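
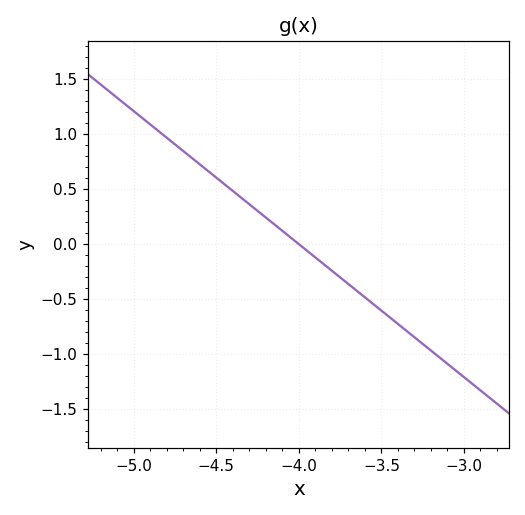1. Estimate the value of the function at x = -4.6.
0.726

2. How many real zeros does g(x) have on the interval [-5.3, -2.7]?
1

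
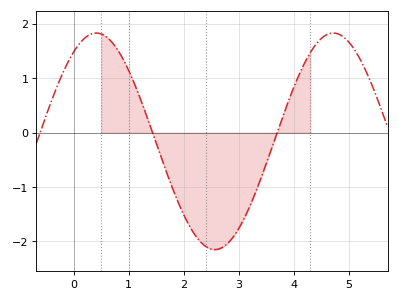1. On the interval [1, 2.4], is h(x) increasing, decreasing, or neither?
decreasing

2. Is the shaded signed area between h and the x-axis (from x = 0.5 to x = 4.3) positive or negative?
negative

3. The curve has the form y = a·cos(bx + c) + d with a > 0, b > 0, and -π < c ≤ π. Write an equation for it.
y = 1.99cos(1.46x - 0.602) - 0.16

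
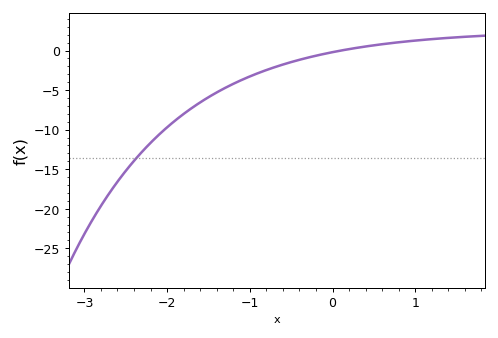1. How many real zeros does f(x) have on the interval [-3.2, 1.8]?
1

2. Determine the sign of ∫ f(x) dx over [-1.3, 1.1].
negative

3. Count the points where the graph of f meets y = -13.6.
1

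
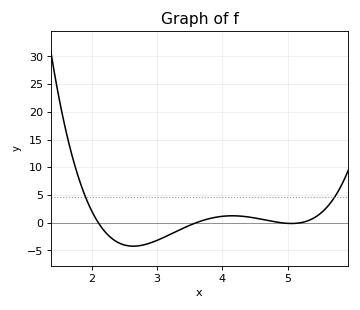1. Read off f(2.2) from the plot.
-1.6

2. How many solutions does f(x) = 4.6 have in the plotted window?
2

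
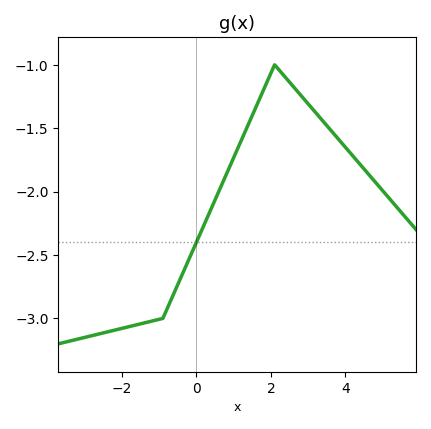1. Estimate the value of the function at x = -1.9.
-3.07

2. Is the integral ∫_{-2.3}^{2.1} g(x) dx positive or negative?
negative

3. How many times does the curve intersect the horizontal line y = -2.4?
1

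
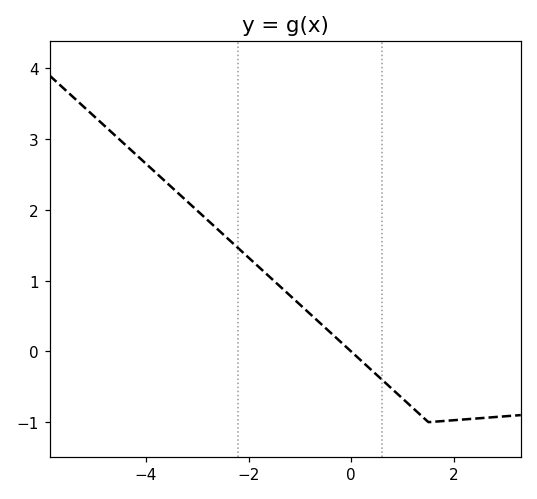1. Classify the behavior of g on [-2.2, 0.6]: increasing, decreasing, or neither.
decreasing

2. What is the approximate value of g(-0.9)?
0.595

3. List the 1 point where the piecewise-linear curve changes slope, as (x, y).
(1.5, -1)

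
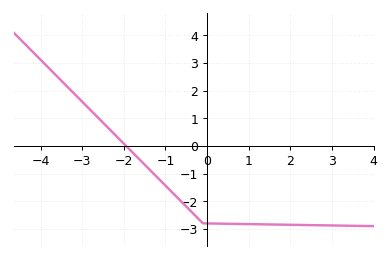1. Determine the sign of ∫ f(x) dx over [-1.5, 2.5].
negative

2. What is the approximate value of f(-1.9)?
-0.072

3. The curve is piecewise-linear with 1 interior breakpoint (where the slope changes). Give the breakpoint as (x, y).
(-0.1, -2.8)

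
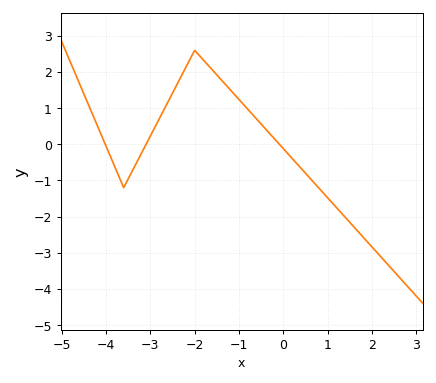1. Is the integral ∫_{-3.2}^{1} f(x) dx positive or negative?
positive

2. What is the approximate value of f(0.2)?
-0.4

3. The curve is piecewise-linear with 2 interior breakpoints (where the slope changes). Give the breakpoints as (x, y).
(-3.6, -1.2); (-2, 2.6)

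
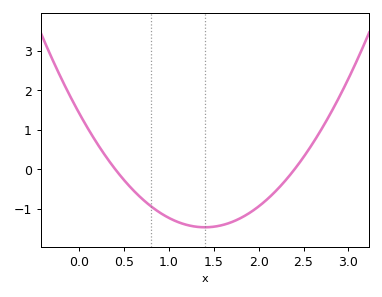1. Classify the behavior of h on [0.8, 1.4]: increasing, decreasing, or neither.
decreasing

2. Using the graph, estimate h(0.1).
1.01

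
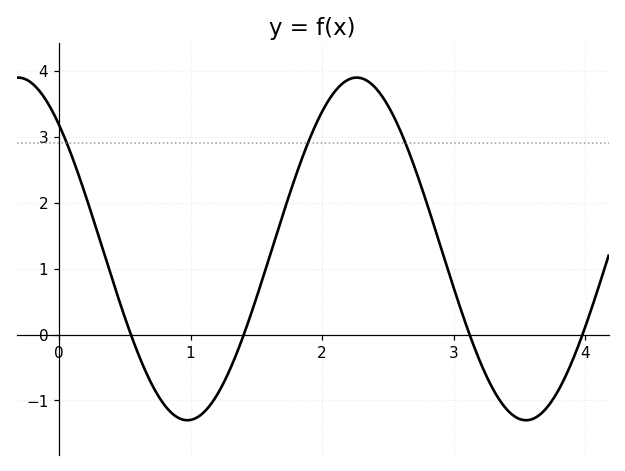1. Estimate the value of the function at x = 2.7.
2.6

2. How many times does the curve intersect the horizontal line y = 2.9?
3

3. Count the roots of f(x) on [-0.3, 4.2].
4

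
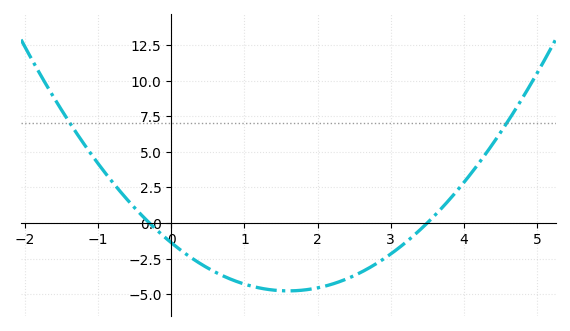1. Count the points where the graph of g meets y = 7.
2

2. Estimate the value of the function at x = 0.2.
-2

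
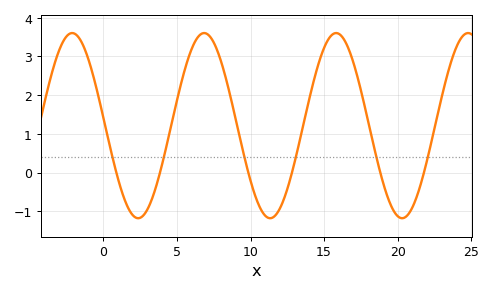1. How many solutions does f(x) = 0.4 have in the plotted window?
6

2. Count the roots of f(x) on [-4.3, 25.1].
6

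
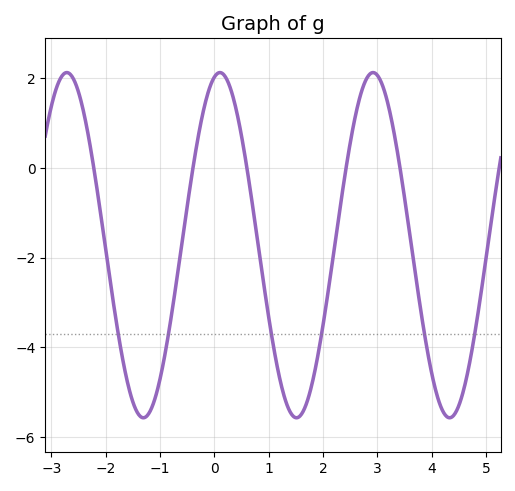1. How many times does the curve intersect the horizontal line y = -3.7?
6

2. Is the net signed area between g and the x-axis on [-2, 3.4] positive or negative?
negative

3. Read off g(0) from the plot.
2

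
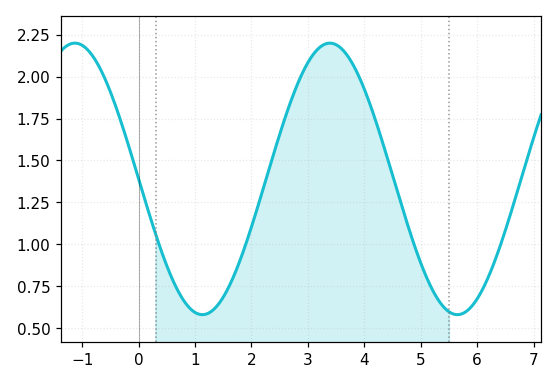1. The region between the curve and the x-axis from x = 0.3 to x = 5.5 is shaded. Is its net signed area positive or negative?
positive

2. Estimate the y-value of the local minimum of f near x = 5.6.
0.58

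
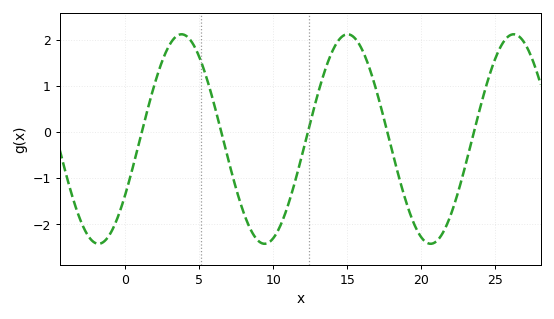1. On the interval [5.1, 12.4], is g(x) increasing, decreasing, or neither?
neither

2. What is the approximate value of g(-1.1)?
-2.2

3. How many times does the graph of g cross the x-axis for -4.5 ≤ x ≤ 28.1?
5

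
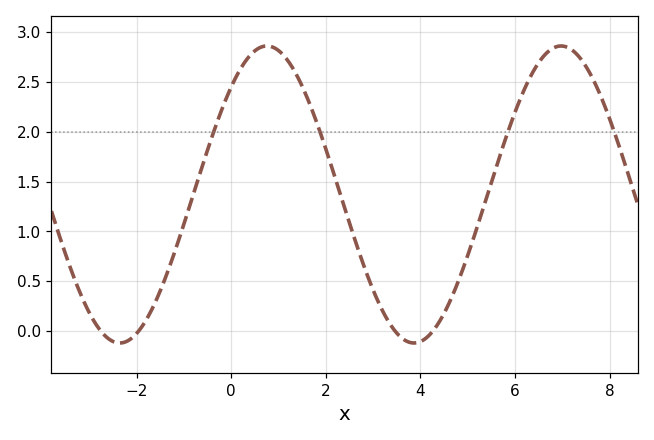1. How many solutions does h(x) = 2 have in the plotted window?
4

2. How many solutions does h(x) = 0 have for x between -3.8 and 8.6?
4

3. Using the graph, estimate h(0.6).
2.85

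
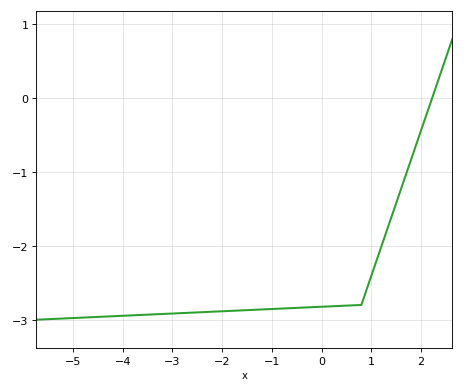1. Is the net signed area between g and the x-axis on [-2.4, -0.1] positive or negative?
negative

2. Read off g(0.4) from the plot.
-2.8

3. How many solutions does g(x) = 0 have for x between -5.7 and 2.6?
1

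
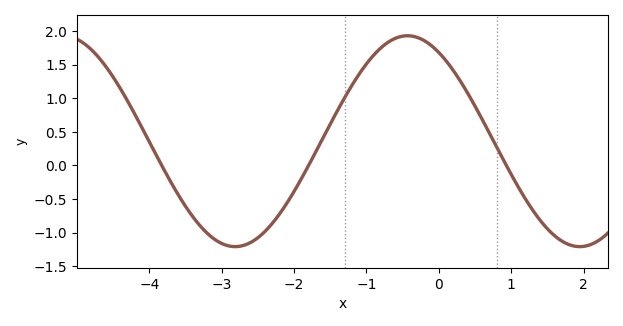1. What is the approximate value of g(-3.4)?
-0.75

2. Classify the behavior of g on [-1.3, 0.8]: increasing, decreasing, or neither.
neither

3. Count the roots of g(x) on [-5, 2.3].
3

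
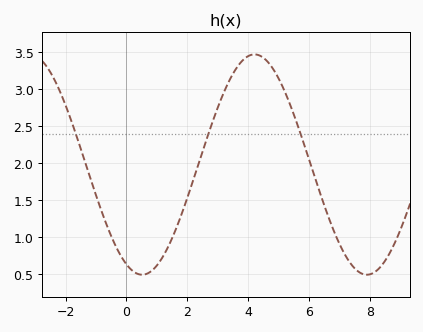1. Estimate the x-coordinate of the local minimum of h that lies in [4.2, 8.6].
8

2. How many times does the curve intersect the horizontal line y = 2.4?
3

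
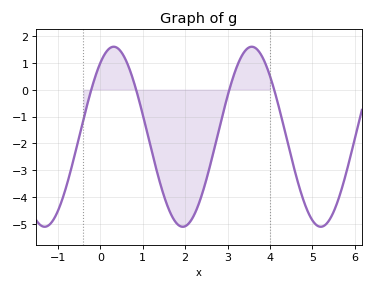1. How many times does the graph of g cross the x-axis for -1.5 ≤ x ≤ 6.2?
4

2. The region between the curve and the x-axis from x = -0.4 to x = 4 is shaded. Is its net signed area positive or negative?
negative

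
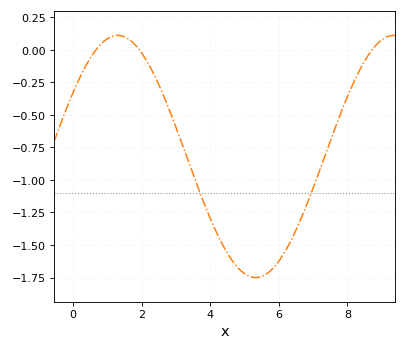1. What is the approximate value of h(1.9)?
0.009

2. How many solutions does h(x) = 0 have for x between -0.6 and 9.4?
3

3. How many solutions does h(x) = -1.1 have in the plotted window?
2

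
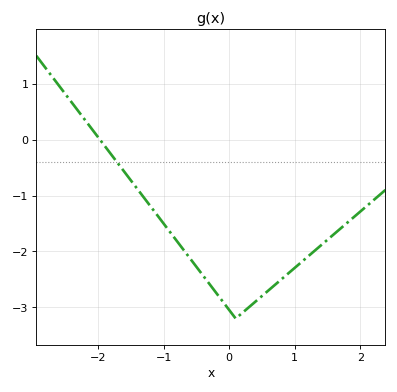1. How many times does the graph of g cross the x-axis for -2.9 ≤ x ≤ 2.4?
1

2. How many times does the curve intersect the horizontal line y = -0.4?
1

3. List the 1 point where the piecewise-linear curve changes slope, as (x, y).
(0.1, -3.2)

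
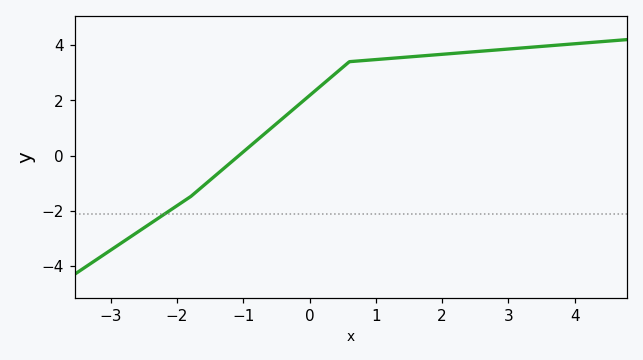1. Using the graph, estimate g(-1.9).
-1.6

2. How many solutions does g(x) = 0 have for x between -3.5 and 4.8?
1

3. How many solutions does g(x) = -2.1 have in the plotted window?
1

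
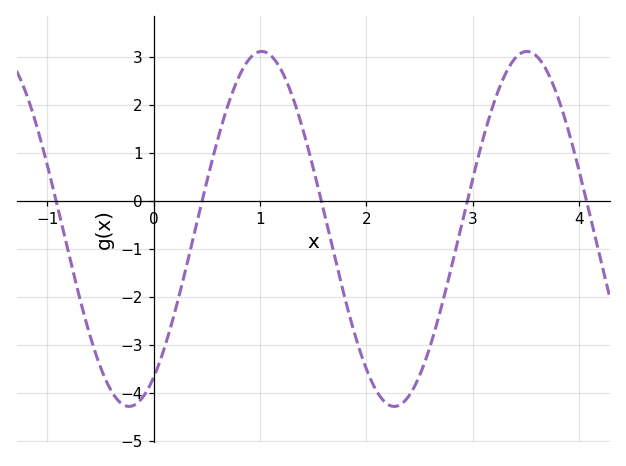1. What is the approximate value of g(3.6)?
3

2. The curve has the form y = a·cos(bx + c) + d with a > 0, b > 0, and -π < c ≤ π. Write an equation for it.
y = 3.7cos(2.5x - 2.6) - 0.59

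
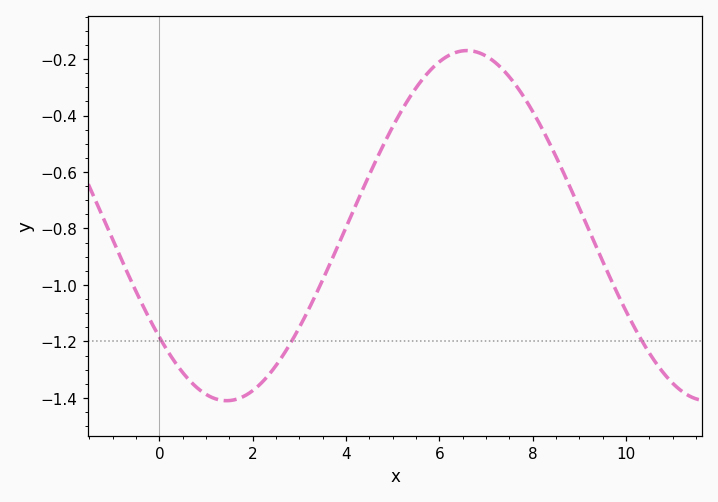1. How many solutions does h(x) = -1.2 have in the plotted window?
3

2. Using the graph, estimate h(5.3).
-0.36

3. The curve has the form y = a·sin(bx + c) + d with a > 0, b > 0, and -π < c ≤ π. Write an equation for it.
y = 0.62sin(0.61x - 2.5) - 0.79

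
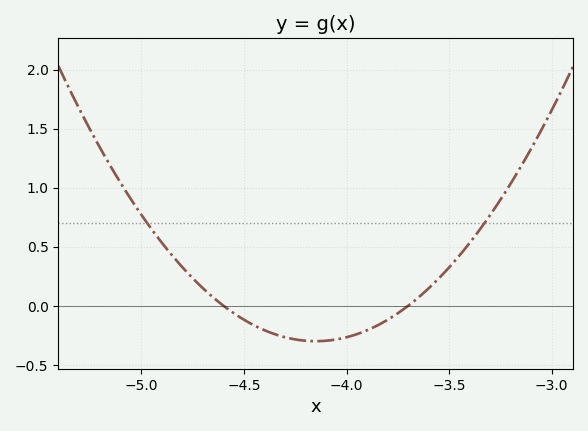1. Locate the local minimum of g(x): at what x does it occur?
-4.15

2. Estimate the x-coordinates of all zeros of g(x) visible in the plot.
-4.6, -3.7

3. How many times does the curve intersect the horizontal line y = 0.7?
2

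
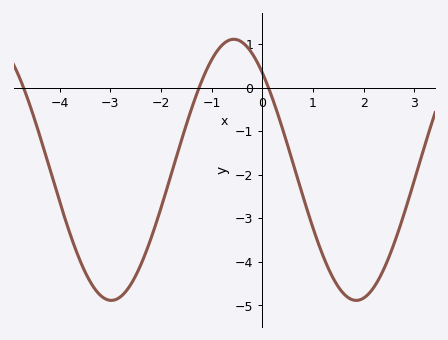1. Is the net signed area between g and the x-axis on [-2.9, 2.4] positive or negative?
negative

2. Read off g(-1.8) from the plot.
-2.01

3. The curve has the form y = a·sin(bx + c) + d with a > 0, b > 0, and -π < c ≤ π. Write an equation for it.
y = 3sin(1.3x + 2.3) - 1.89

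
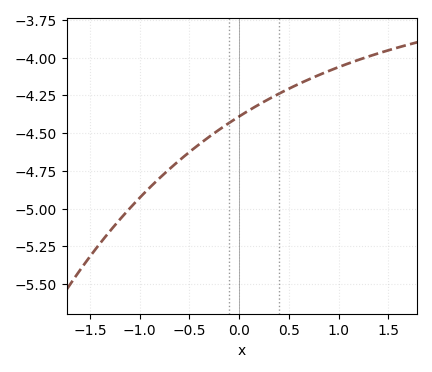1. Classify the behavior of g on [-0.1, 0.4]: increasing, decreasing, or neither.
increasing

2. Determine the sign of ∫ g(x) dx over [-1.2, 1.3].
negative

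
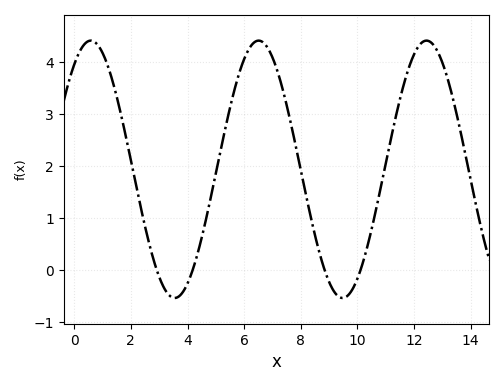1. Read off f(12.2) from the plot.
4.3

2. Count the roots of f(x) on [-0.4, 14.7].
4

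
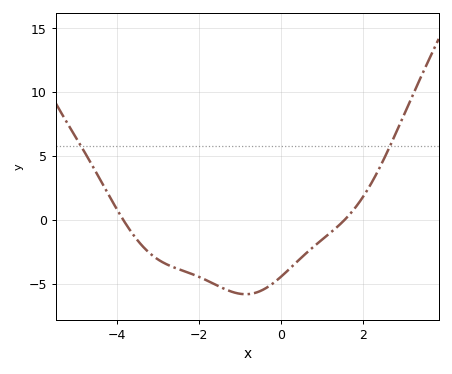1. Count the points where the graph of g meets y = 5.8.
2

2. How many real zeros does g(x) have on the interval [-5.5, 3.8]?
2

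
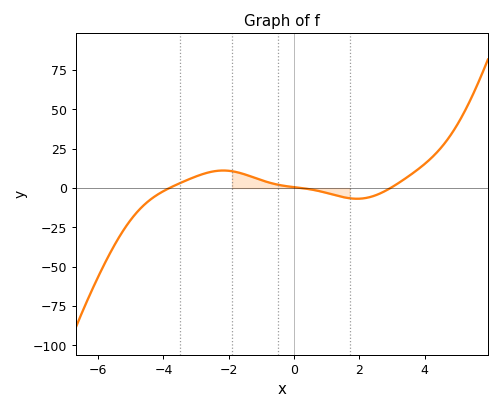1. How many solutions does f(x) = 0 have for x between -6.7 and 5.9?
3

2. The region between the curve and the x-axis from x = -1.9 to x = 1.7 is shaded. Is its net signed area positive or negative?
positive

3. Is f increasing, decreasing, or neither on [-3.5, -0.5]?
neither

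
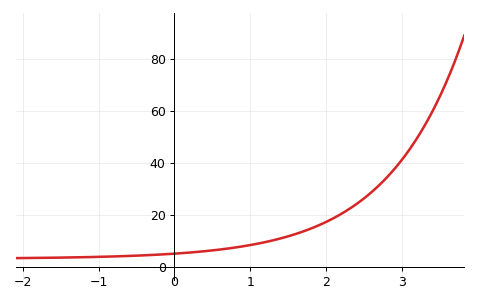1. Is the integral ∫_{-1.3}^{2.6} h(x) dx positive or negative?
positive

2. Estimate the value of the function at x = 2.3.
22.2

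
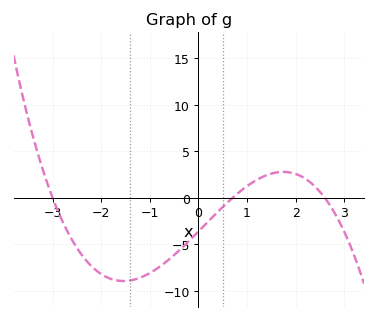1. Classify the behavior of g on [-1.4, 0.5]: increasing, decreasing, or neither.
increasing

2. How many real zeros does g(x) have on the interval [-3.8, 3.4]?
3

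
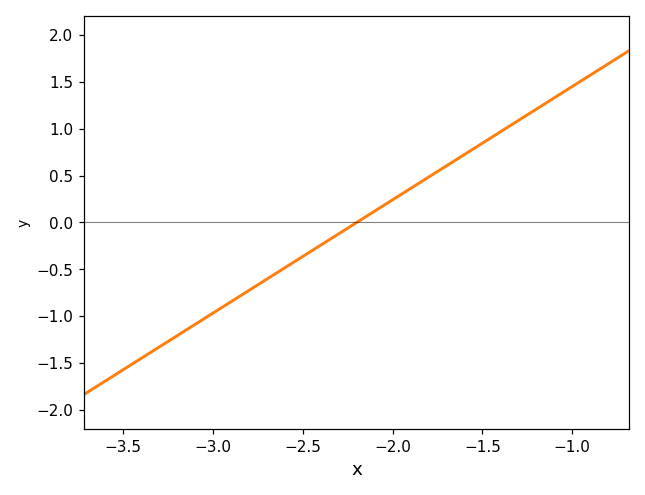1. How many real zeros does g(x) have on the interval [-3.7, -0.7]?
1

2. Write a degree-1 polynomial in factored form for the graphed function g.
y = 1.21(x + 2.2)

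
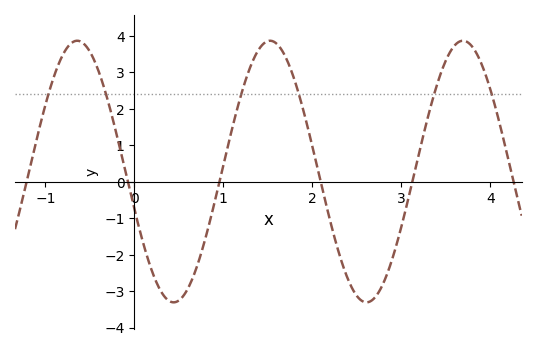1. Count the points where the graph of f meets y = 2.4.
6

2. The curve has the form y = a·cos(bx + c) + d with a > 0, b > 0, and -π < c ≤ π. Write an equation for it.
y = 3.59cos(2.9x + 1.86) + 0.28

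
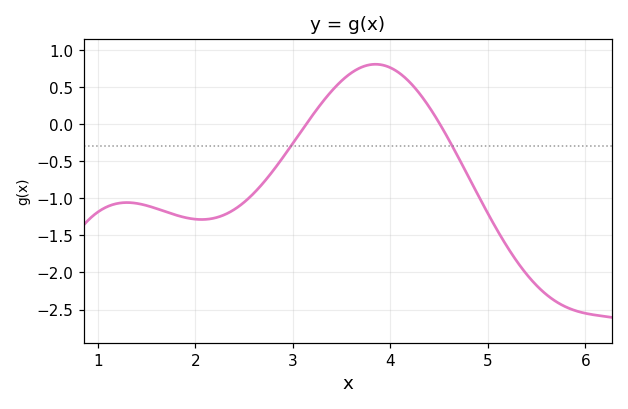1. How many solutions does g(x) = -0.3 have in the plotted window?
2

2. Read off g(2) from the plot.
-1.3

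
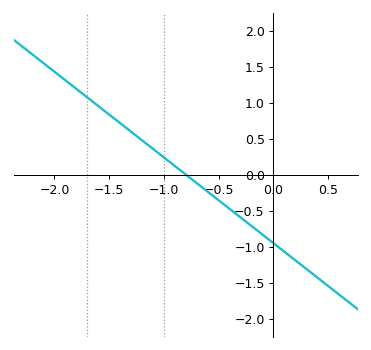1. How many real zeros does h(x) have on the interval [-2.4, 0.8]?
1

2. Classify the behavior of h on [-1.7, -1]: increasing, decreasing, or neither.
decreasing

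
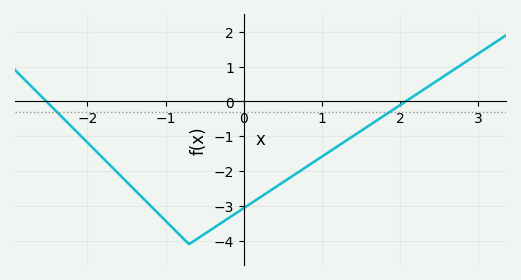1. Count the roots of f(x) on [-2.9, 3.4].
2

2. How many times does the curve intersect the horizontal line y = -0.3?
2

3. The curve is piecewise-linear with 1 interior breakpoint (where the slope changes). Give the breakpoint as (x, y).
(-0.7, -4.1)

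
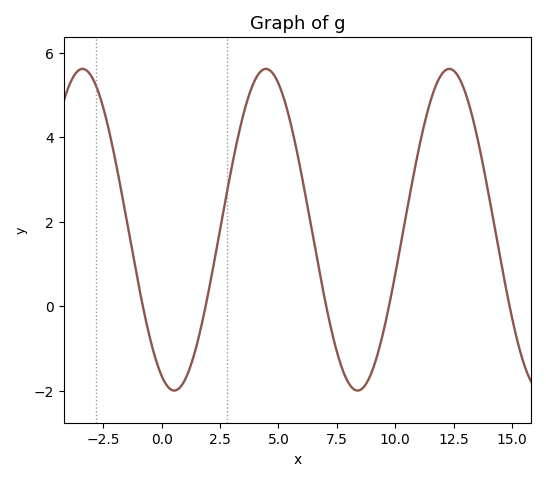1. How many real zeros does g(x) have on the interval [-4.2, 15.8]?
5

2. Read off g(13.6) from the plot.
3.79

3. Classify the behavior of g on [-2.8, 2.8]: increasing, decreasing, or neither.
neither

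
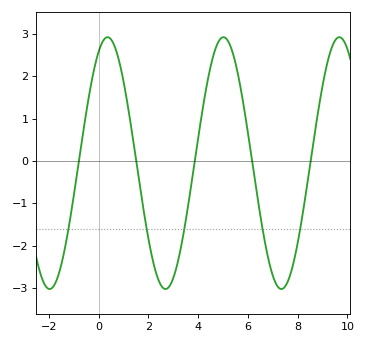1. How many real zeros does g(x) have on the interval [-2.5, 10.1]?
5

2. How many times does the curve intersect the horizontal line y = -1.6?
5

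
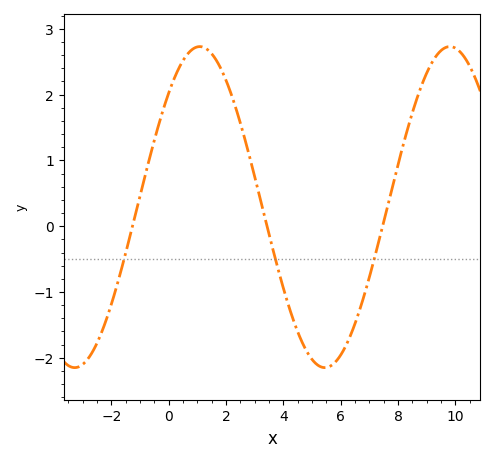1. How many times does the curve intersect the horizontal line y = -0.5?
3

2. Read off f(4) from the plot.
-0.9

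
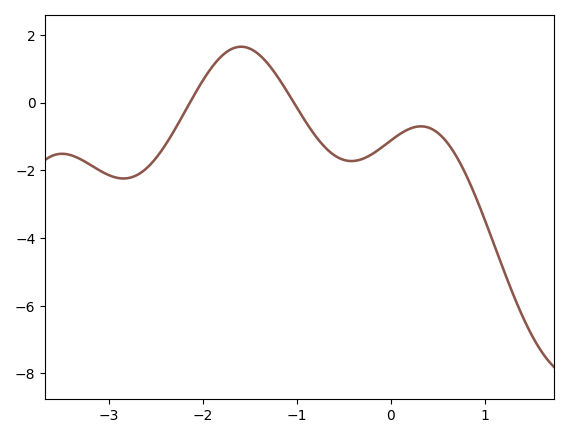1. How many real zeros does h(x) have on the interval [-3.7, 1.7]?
2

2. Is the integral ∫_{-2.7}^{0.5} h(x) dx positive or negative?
negative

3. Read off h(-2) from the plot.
0.6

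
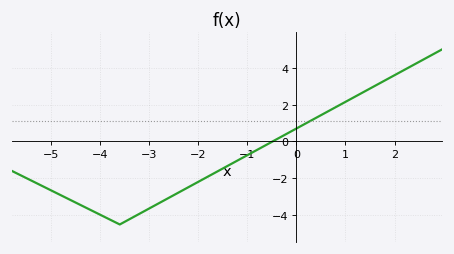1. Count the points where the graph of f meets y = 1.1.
1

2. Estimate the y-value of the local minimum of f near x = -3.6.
-4.4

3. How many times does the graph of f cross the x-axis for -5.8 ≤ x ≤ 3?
1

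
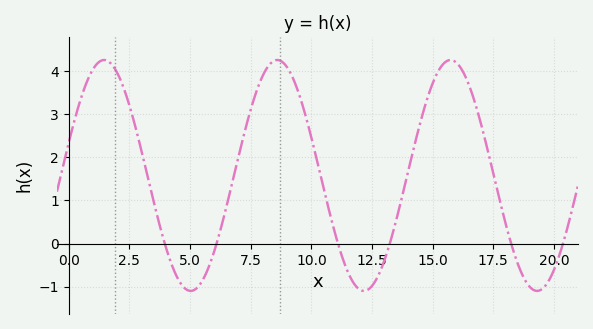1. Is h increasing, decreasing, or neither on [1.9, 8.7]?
neither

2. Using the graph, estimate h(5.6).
-0.8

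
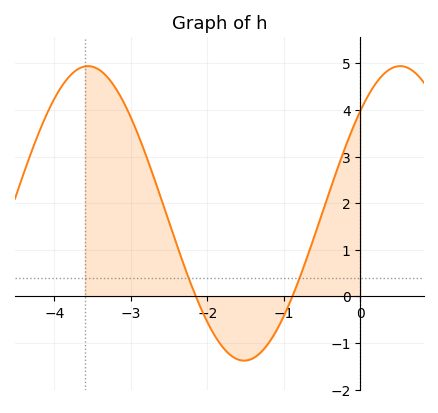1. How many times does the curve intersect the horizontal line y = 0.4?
2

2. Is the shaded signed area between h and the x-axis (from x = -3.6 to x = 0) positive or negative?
positive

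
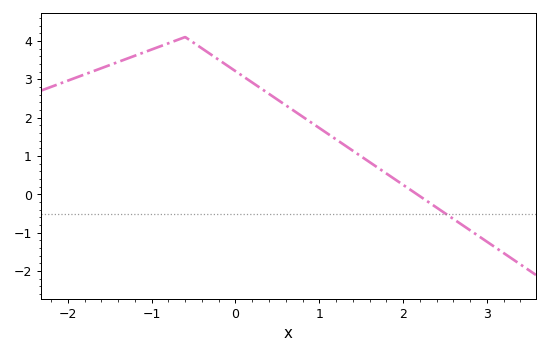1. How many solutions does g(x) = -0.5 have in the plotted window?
1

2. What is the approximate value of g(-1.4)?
3.5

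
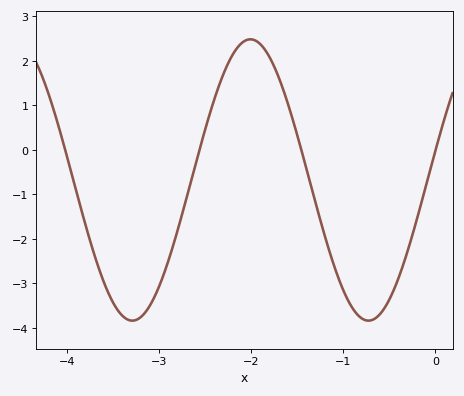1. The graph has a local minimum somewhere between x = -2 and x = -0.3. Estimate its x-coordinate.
-0.727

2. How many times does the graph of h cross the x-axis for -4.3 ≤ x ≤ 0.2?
4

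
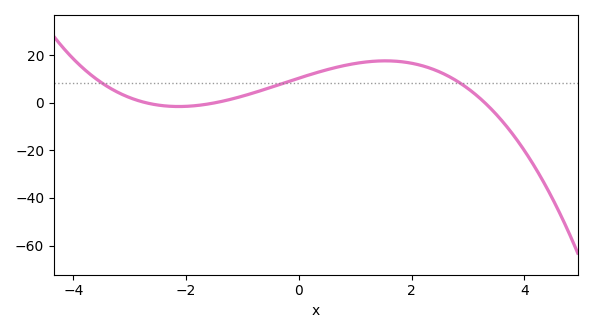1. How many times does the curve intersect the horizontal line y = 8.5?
3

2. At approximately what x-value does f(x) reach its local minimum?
-2.13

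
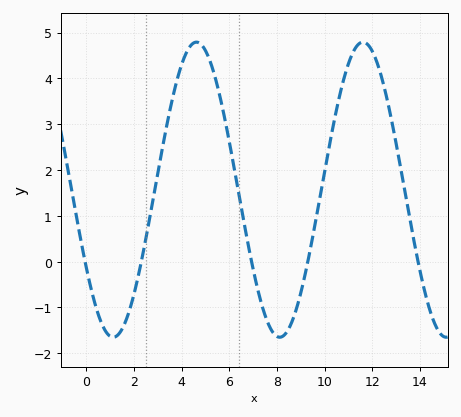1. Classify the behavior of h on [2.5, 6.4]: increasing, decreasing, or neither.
neither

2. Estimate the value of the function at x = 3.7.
3.74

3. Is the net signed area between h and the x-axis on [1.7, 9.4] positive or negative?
positive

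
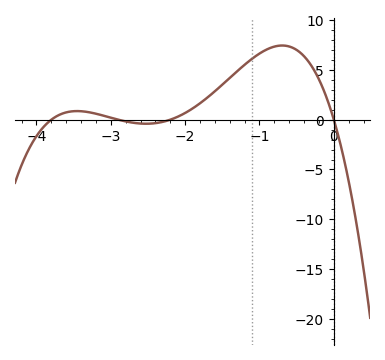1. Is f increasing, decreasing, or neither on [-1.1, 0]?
neither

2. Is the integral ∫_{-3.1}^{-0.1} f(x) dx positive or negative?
positive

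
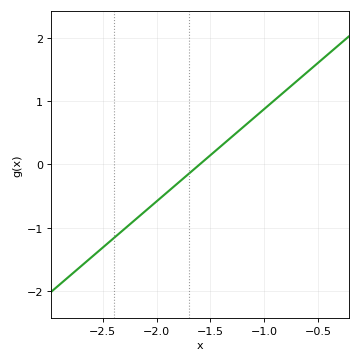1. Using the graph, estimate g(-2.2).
-0.876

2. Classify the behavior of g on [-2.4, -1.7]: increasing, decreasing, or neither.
increasing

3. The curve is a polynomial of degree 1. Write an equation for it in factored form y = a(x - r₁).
y = 1.46(x + 1.6)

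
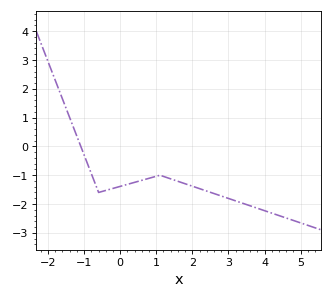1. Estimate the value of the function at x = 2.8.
-1.7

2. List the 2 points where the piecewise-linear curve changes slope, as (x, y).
(-0.6, -1.6); (1.1, -1)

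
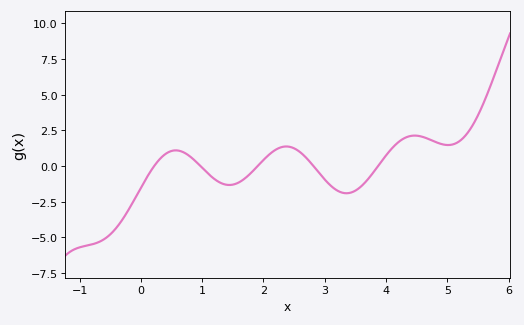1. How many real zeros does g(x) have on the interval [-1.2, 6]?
5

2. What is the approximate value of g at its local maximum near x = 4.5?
2.2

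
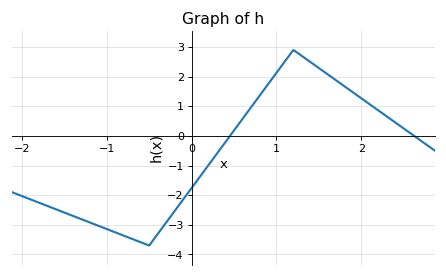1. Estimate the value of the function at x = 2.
1.3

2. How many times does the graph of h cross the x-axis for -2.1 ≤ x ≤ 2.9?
2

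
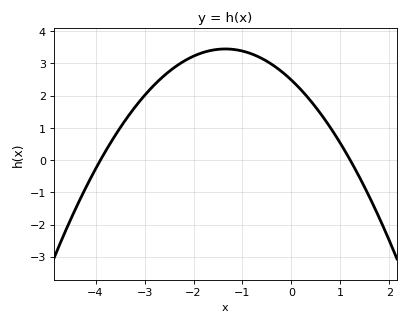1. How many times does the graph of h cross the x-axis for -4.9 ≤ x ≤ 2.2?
2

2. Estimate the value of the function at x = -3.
2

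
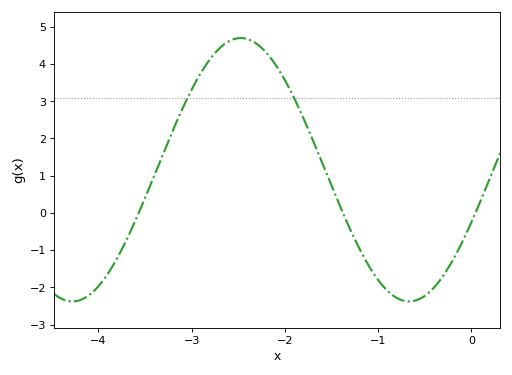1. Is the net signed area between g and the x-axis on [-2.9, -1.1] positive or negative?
positive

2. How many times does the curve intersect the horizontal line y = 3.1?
2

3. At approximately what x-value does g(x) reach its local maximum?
-2.5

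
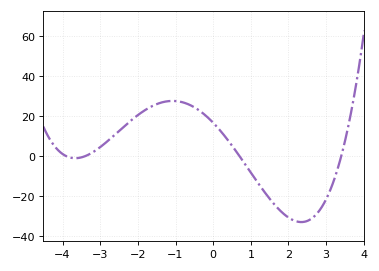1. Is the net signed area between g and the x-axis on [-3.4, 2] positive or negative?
positive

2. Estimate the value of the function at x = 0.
16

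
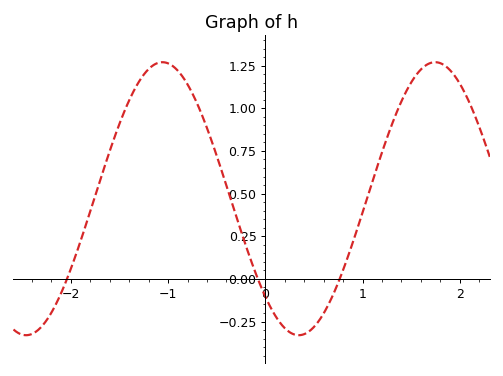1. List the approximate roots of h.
-2.04, -0.077, 0.765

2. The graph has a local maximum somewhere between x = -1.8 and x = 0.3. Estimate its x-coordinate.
-1.06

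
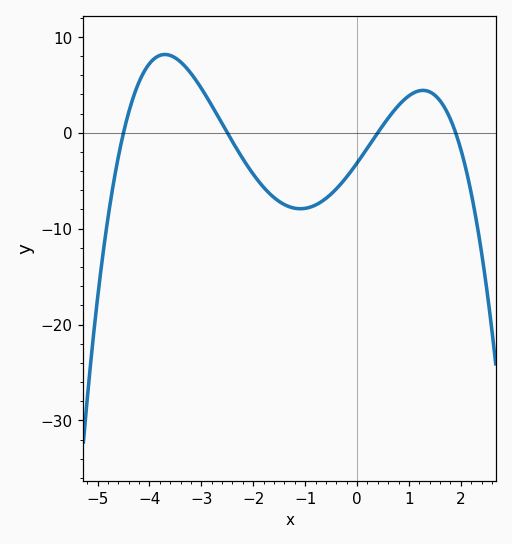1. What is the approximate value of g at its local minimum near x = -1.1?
-7.93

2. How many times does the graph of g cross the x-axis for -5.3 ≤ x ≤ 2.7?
4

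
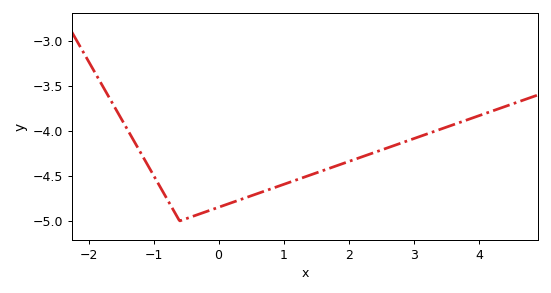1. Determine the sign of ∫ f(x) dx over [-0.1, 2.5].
negative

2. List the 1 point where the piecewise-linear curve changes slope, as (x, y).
(-0.6, -5)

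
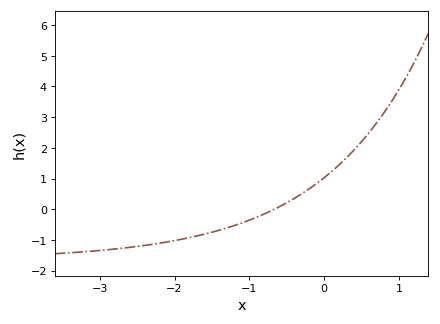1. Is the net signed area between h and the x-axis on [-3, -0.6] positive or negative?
negative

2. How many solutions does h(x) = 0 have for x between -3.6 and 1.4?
1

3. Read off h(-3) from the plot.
-1.34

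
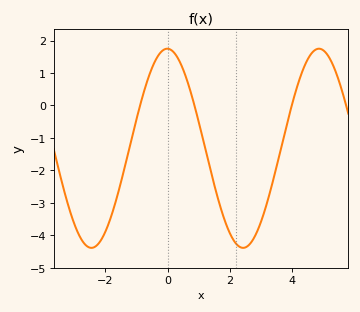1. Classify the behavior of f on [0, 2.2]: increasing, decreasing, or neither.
decreasing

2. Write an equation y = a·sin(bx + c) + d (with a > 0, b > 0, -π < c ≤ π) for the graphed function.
y = 3.07sin(1.29x + 1.59) - 1.32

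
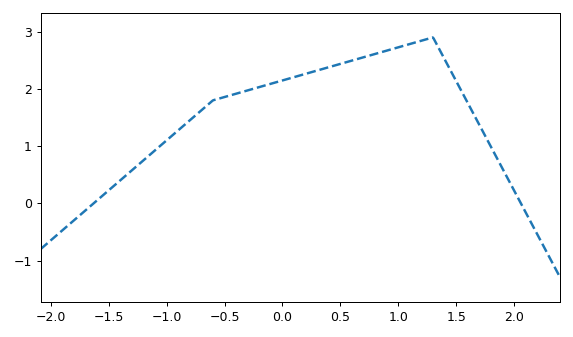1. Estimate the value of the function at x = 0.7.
2.55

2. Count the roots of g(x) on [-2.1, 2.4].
2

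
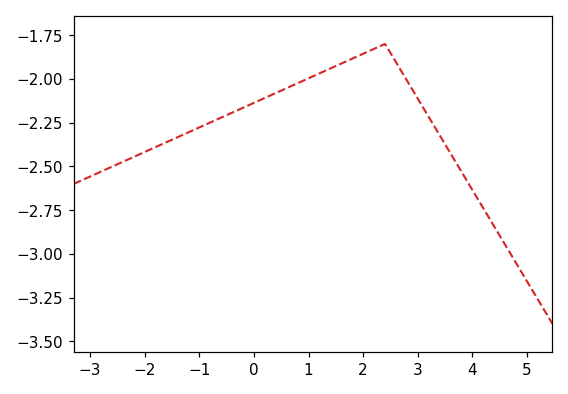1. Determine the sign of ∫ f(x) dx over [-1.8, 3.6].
negative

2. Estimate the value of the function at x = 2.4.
-1.8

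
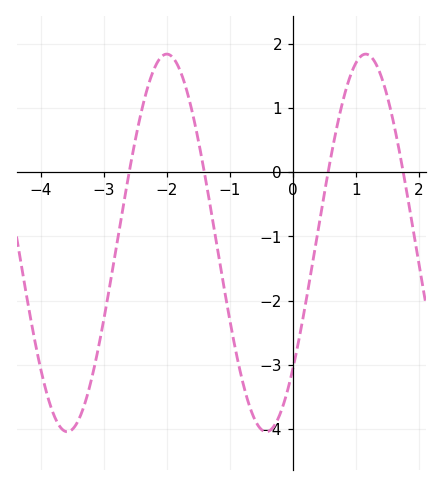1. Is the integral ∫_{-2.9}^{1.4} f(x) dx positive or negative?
negative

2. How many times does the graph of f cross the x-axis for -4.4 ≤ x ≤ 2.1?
4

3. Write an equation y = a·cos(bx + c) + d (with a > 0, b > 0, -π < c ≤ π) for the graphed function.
y = 2.94cos(1.99x - 2.3) - 1.1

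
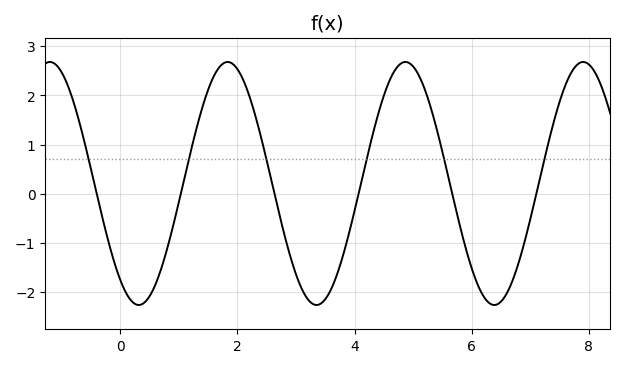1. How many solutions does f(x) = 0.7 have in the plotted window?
6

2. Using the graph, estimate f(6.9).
-0.985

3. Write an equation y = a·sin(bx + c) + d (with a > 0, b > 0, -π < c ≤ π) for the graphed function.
y = 2.47sin(2.07x - 2.22) + 0.21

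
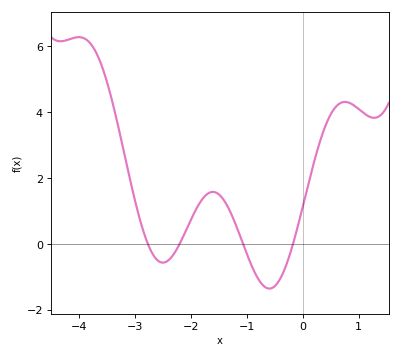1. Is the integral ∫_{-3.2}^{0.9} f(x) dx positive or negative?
positive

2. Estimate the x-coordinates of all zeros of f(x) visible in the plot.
-2.77, -2.2, -1.07, -0.177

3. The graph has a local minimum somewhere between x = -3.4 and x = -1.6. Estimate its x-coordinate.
-2.5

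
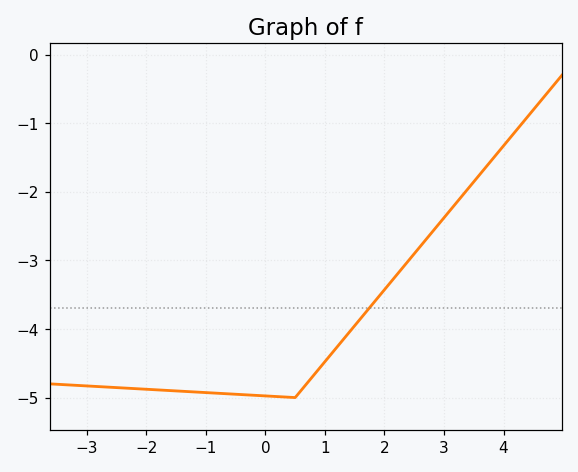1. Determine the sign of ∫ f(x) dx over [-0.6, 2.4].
negative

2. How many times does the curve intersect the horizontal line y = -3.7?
1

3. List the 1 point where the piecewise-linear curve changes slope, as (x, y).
(0.5, -5)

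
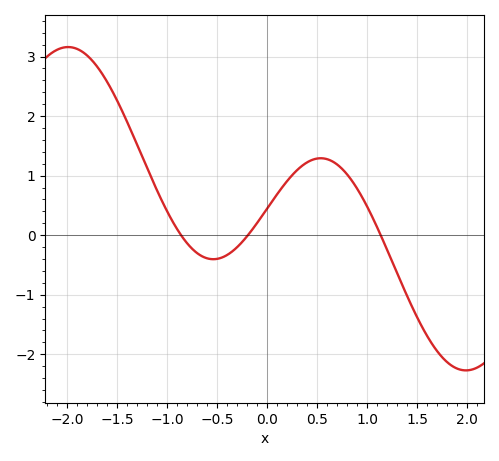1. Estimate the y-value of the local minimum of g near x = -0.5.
-0.4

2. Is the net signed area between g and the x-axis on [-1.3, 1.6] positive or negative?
positive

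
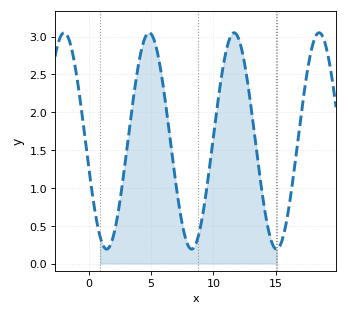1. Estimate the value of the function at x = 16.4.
1.1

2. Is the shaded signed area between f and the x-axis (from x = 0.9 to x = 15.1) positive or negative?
positive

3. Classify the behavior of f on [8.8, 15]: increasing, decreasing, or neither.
neither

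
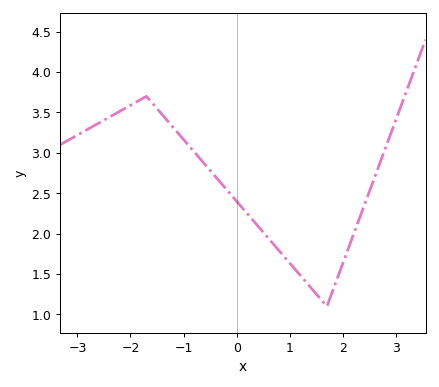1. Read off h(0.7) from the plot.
1.85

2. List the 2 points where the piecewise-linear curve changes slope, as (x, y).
(-1.7, 3.7); (1.7, 1.1)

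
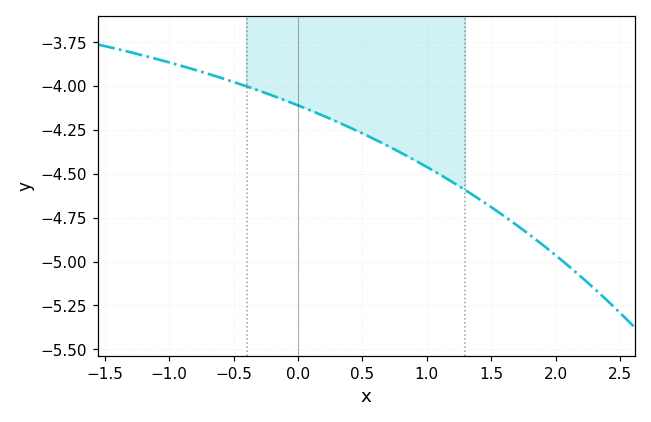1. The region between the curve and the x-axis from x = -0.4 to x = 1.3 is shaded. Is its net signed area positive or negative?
negative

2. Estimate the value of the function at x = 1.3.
-4.6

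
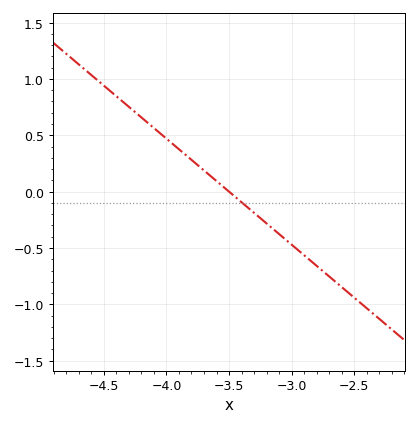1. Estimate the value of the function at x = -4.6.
1.05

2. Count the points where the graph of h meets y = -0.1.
1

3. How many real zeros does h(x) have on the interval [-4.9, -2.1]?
1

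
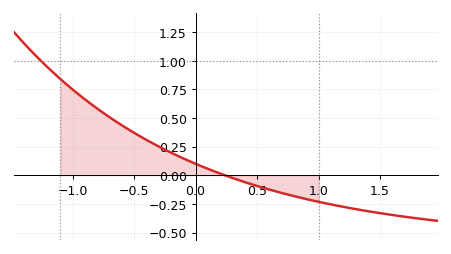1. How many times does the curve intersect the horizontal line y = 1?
1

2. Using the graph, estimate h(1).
-0.24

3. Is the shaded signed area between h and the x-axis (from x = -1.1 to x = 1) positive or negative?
positive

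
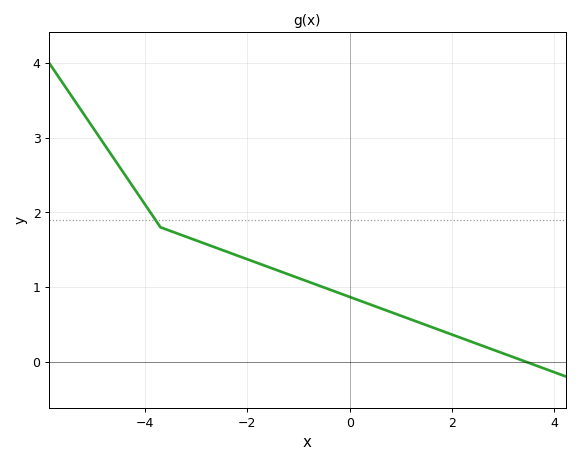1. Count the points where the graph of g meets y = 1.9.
1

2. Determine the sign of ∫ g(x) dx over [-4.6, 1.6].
positive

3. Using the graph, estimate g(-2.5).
1.5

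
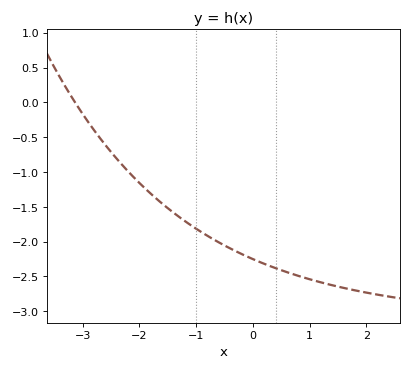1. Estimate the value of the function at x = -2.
-1.16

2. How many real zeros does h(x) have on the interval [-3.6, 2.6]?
1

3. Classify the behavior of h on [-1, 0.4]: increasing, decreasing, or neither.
decreasing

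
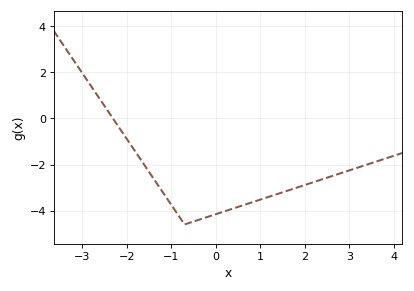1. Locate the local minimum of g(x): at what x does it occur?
-0.698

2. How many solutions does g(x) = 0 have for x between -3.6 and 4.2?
1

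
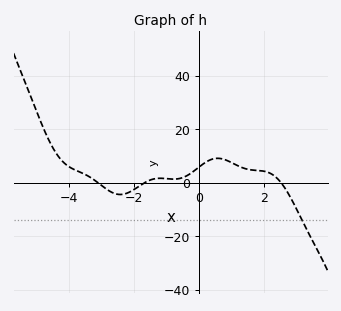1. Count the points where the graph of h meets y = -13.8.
1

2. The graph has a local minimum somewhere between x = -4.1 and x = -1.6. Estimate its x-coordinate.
-2.41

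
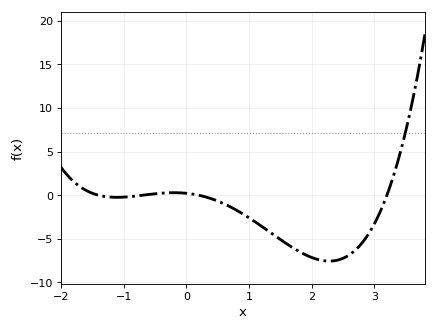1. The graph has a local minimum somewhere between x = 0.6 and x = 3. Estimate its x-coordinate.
2.28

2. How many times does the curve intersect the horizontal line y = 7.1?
1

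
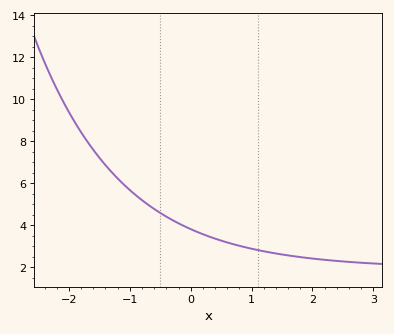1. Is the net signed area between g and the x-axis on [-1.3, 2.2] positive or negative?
positive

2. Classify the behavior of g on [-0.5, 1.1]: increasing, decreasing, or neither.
decreasing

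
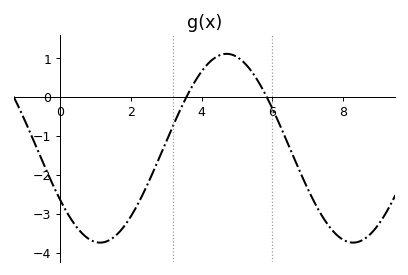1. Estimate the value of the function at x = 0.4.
-3.25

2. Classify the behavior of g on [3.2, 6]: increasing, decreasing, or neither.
neither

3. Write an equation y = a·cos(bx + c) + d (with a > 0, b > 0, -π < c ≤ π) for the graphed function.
y = 2.43cos(0.88x + 2.14) - 1.31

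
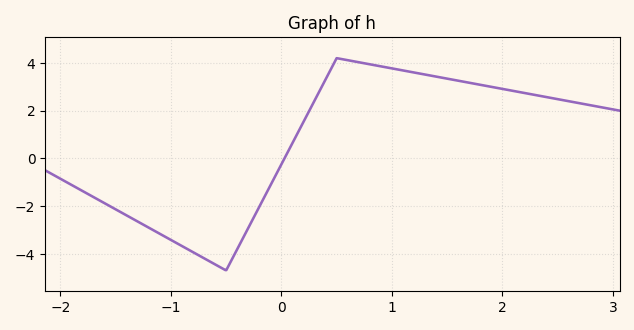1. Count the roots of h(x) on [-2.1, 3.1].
1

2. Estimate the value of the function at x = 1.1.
3.6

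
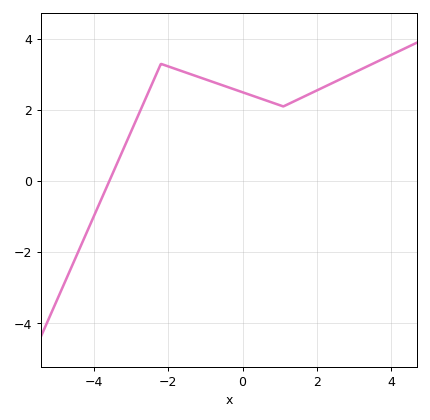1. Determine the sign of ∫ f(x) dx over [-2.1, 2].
positive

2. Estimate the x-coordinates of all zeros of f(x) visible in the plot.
-3.6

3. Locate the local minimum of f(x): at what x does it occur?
1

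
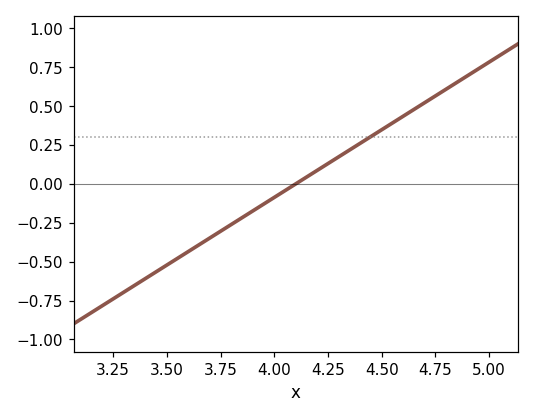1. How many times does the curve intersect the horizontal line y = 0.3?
1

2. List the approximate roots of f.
4.1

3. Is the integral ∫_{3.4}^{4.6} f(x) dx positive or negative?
negative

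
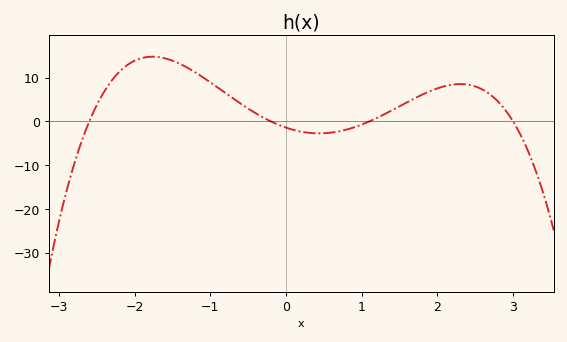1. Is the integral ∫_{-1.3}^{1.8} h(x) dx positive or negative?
positive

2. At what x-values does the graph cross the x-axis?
-2.6, -0.2, 1.1, 3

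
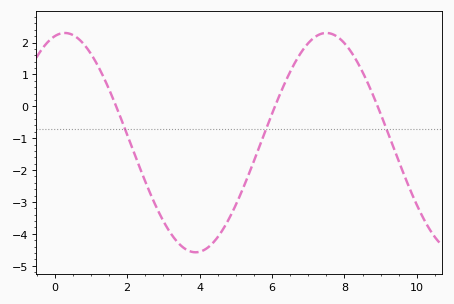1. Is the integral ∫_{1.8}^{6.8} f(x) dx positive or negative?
negative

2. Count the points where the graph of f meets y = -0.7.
3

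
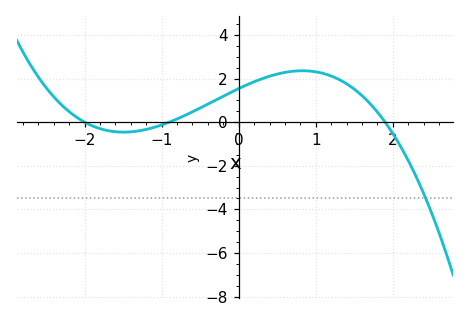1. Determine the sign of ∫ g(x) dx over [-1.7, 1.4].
positive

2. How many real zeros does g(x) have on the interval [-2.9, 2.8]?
3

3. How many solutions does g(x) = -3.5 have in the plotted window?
1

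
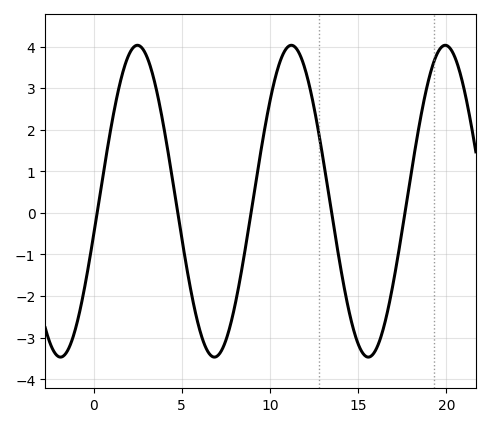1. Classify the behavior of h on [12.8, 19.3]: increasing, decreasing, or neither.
neither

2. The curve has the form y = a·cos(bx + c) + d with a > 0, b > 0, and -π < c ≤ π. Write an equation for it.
y = 3.75cos(0.72x - 1.79) + 0.28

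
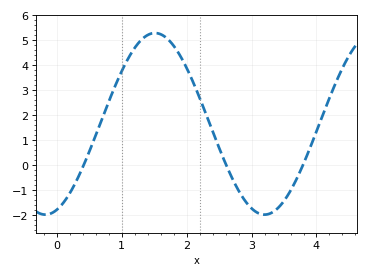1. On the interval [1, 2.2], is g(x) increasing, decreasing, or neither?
neither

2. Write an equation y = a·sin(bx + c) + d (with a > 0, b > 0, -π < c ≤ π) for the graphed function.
y = 3.63sin(1.86x - 1.24) + 1.66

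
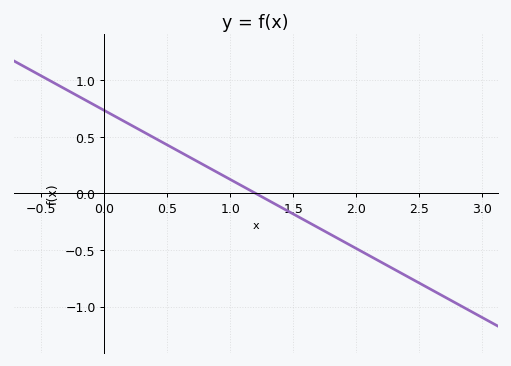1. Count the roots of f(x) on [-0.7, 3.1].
1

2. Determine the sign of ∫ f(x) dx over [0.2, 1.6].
positive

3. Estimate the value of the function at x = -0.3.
0.9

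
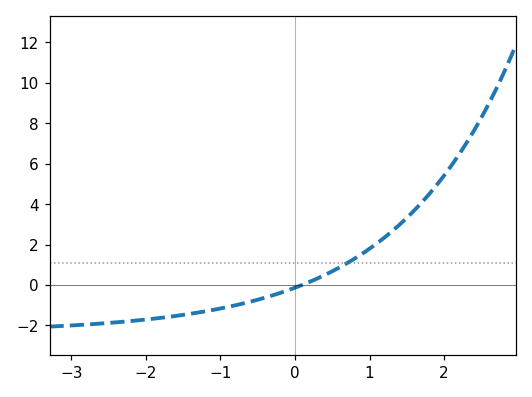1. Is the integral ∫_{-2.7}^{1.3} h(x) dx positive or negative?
negative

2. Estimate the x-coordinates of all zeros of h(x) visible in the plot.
0.1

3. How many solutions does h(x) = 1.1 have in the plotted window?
1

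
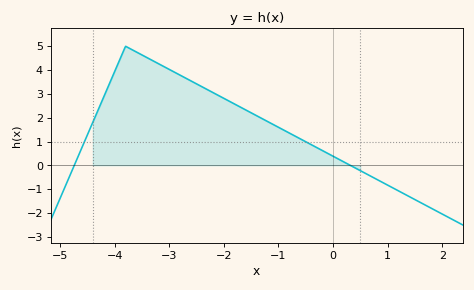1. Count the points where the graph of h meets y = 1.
2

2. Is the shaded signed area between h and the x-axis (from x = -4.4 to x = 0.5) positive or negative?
positive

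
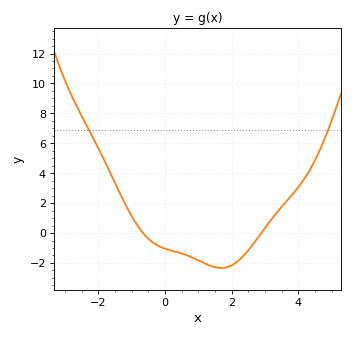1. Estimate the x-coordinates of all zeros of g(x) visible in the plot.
-0.66, 2.89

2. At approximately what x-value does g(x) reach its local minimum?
1.68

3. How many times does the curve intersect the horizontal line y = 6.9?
2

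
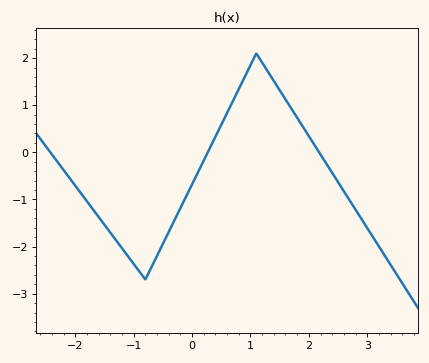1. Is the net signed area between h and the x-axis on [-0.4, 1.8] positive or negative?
positive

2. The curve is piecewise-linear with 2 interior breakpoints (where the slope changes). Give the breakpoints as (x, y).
(-0.8, -2.7); (1.1, 2.1)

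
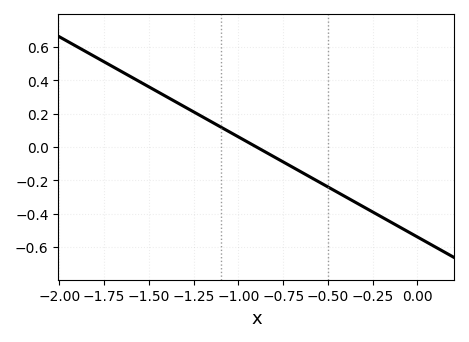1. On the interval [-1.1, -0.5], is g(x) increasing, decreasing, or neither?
decreasing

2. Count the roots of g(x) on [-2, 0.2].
1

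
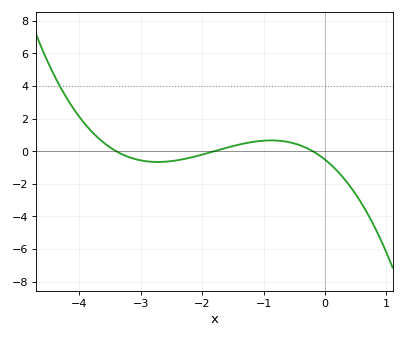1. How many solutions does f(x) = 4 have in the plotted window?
1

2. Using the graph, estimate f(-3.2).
-0.4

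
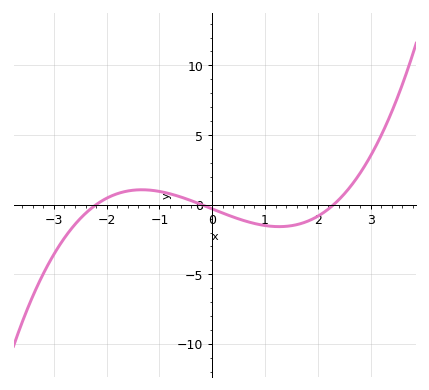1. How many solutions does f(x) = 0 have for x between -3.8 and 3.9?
3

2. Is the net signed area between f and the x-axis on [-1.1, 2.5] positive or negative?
negative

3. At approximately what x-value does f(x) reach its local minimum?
1.2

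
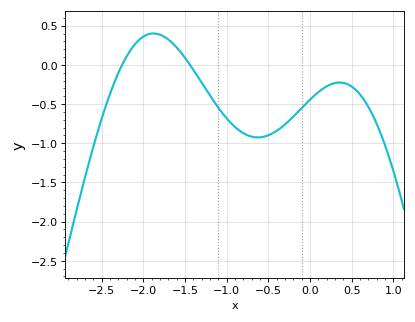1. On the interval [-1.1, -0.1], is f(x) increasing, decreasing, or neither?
neither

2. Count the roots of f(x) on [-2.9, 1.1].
2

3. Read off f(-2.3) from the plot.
-0.1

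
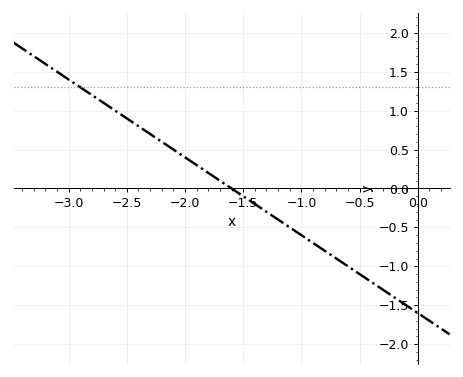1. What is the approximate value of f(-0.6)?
-1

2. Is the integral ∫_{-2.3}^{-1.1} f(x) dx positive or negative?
positive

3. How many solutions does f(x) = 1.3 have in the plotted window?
1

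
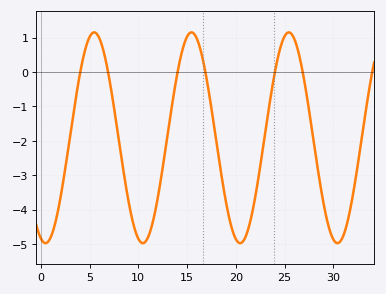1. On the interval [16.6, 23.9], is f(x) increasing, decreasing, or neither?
neither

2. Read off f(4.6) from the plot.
0.693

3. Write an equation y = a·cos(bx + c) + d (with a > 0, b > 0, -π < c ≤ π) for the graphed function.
y = 3.06cos(0.63x + 2.83) - 1.91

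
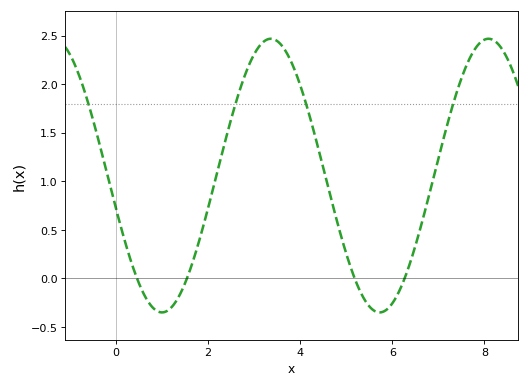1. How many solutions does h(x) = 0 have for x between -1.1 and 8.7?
4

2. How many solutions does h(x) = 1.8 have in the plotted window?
4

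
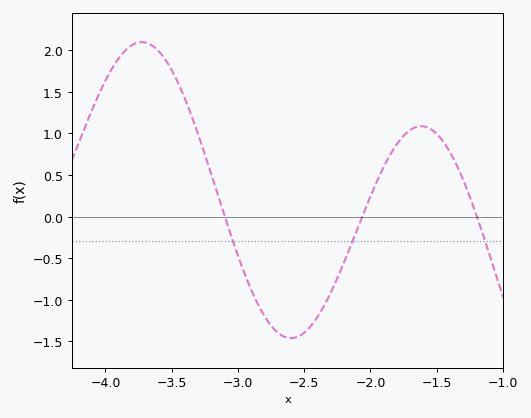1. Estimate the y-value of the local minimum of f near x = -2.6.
-1.45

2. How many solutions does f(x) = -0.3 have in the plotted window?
3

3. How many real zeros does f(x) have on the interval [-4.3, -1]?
3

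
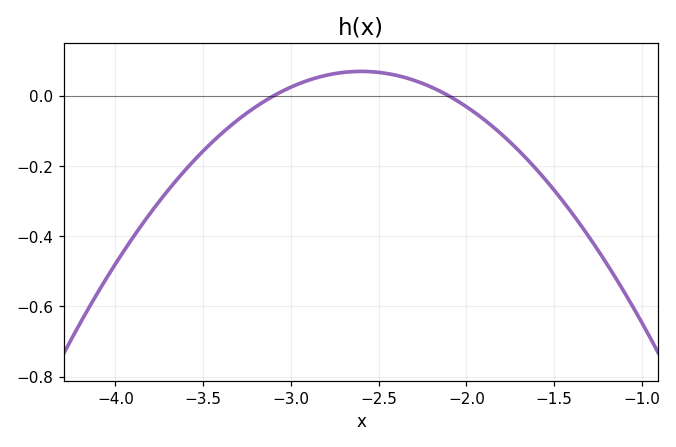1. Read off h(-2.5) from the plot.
0.067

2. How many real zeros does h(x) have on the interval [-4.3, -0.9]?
2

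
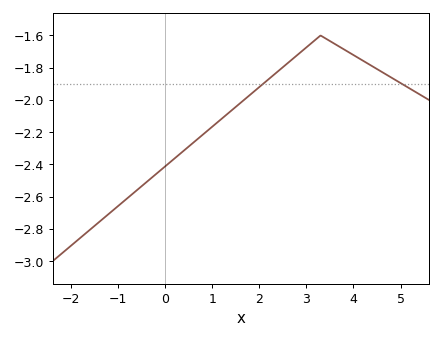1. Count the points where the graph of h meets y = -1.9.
2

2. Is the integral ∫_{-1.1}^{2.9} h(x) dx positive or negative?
negative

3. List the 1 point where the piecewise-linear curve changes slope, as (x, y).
(3.3, -1.6)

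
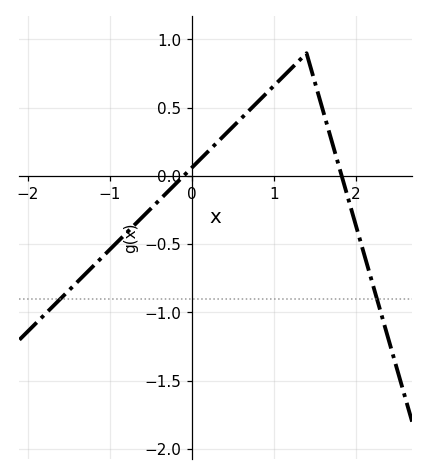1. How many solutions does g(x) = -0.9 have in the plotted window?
2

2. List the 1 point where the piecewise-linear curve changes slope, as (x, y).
(1.4, 0.9)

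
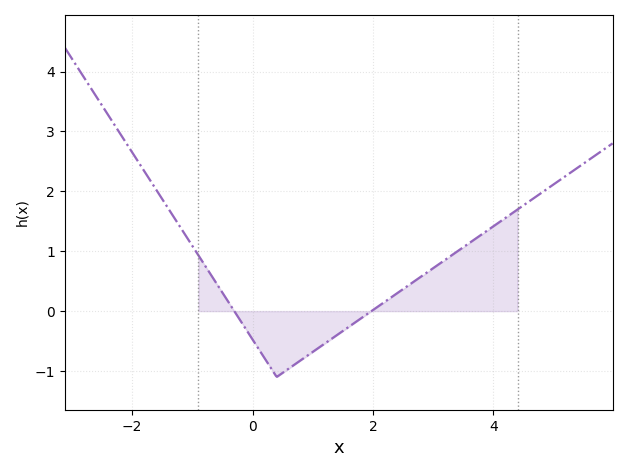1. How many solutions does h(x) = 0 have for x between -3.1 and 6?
2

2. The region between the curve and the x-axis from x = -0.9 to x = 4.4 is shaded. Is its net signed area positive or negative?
positive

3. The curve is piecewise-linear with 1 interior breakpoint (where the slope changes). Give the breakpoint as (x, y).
(0.4, -1.1)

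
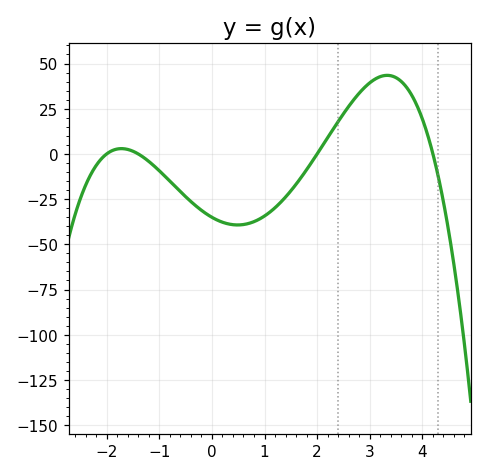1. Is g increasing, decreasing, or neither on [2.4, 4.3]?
neither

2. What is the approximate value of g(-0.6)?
-20.8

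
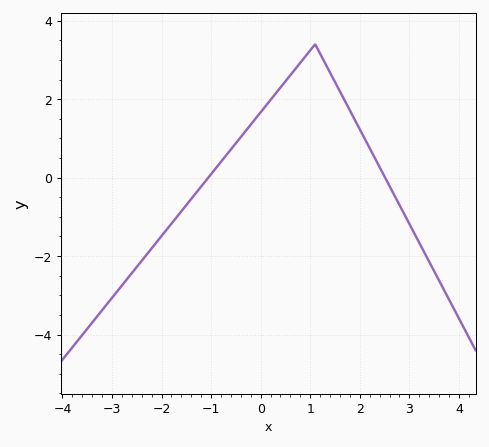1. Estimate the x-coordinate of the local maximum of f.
1.2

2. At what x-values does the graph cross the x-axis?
-1, 2.6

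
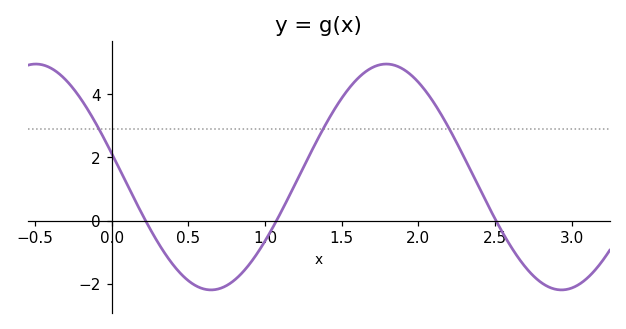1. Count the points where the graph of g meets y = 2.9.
3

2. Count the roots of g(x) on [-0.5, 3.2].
3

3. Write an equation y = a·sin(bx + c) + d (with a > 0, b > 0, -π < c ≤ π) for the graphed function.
y = 3.58sin(2.8x + 2.9) + 1.38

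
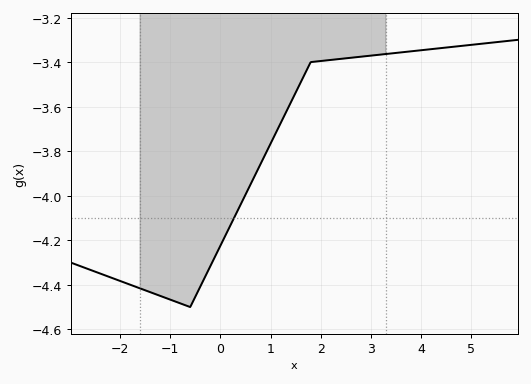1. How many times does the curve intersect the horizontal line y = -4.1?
1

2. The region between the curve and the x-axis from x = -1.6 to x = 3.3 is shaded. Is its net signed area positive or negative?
negative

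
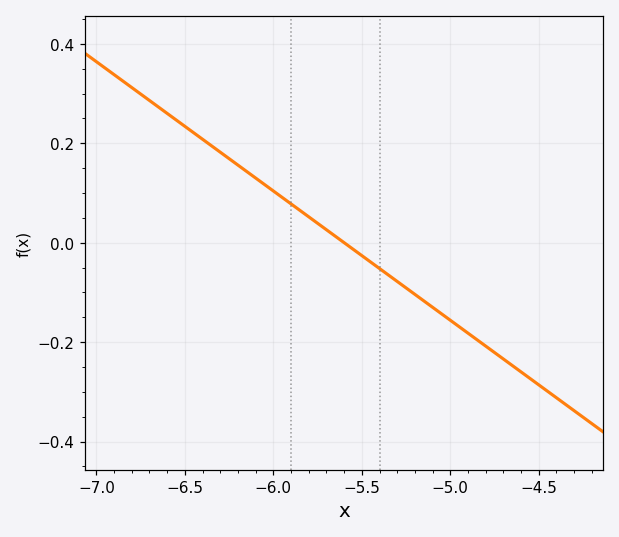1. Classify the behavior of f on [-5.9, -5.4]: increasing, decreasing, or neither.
decreasing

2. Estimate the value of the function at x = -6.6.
0.26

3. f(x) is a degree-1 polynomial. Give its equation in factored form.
y = -0.26(x + 5.6)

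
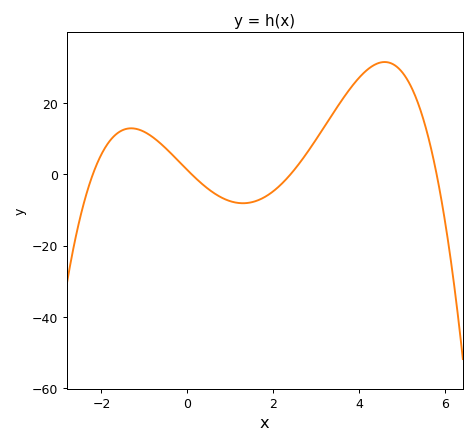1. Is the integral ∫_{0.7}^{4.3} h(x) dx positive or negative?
positive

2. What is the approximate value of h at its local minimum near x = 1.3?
-8.11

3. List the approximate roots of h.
-2.2, 0.1, 2.4, 5.8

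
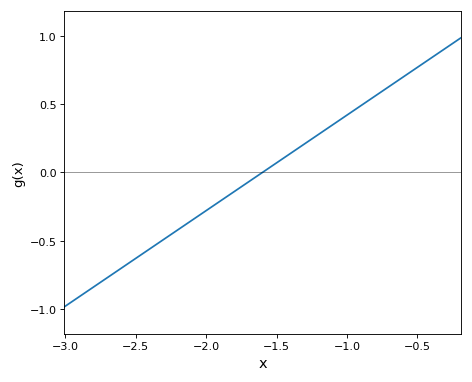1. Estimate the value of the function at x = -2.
-0.3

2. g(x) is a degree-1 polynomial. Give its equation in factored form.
y = 0.7(x + 1.6)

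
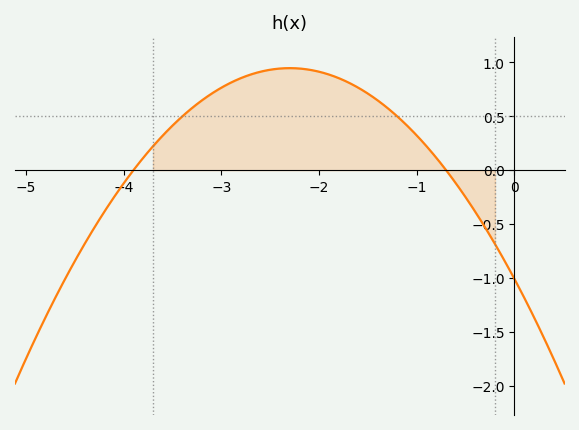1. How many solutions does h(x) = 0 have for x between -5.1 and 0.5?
2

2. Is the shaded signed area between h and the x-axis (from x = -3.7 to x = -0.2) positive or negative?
positive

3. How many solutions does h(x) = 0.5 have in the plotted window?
2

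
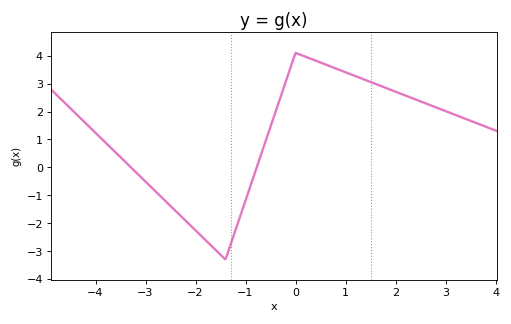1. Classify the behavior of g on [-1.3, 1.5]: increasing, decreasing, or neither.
neither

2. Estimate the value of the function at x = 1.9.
2.78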